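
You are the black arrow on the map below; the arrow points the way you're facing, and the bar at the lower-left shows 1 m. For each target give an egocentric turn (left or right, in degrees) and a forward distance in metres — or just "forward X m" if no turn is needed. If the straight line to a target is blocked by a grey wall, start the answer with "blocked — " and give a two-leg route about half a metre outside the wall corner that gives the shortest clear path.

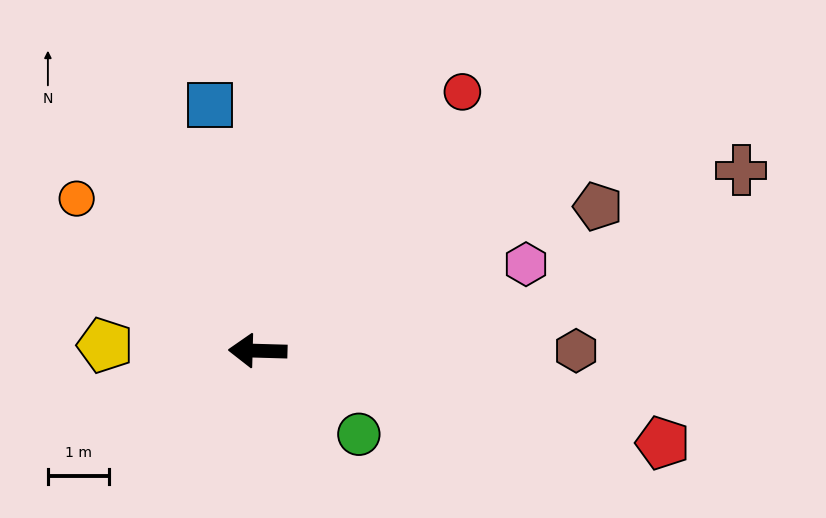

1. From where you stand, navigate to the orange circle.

turn right 38°, forward 3.9 m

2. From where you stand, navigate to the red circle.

turn right 127°, forward 5.4 m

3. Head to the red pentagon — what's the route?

turn left 169°, forward 6.8 m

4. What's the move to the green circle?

turn left 142°, forward 2.1 m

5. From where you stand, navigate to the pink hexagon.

turn right 161°, forward 4.6 m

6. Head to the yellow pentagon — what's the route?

forward 2.5 m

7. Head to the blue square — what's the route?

turn right 77°, forward 4.1 m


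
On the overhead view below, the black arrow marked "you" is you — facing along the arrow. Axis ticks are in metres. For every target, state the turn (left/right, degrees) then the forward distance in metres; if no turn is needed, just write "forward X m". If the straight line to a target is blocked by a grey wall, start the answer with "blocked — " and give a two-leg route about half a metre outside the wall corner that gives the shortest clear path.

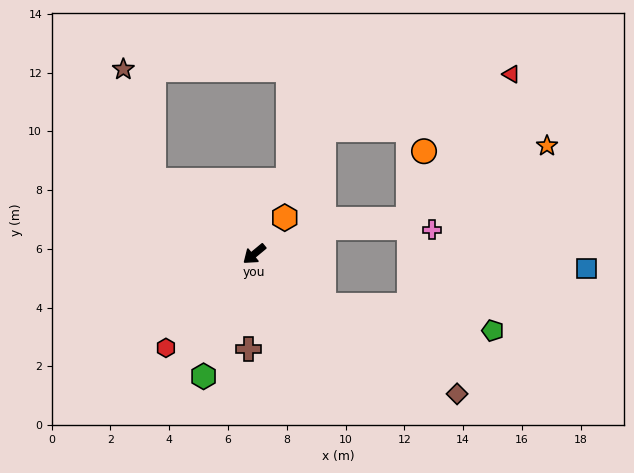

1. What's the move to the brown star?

blocked — turn right 76°, forward 4.3 m, then turn right 38°, forward 3.9 m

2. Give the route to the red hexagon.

turn left 7°, forward 4.4 m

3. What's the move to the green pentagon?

blocked — turn left 104°, forward 2.9 m, then turn left 28°, forward 5.8 m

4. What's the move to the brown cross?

turn left 47°, forward 3.2 m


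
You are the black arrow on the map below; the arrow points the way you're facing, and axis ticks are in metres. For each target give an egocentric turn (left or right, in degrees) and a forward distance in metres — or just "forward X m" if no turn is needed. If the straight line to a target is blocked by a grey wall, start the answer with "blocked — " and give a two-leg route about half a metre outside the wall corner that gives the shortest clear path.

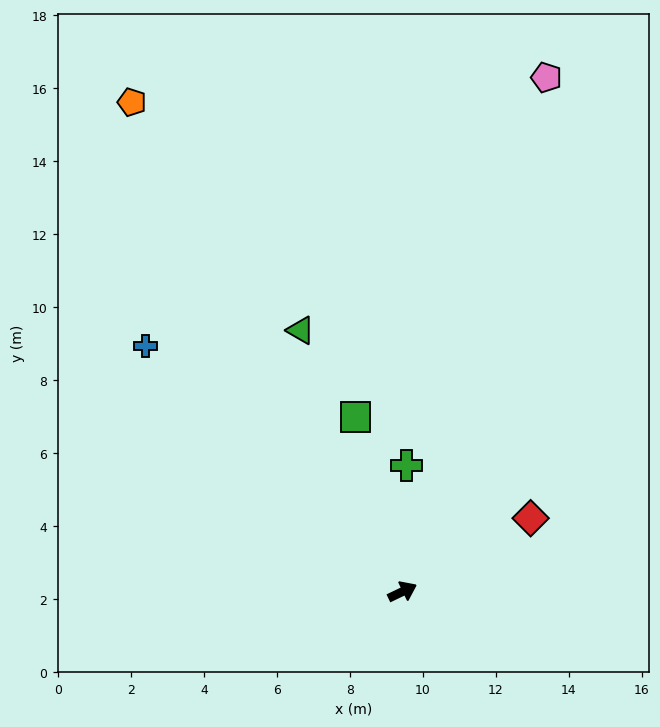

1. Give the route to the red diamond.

turn left 4°, forward 4.1 m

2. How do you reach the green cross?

turn left 62°, forward 3.5 m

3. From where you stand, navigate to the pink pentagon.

turn left 49°, forward 14.6 m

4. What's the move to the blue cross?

turn left 111°, forward 9.7 m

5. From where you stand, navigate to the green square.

turn left 79°, forward 5.0 m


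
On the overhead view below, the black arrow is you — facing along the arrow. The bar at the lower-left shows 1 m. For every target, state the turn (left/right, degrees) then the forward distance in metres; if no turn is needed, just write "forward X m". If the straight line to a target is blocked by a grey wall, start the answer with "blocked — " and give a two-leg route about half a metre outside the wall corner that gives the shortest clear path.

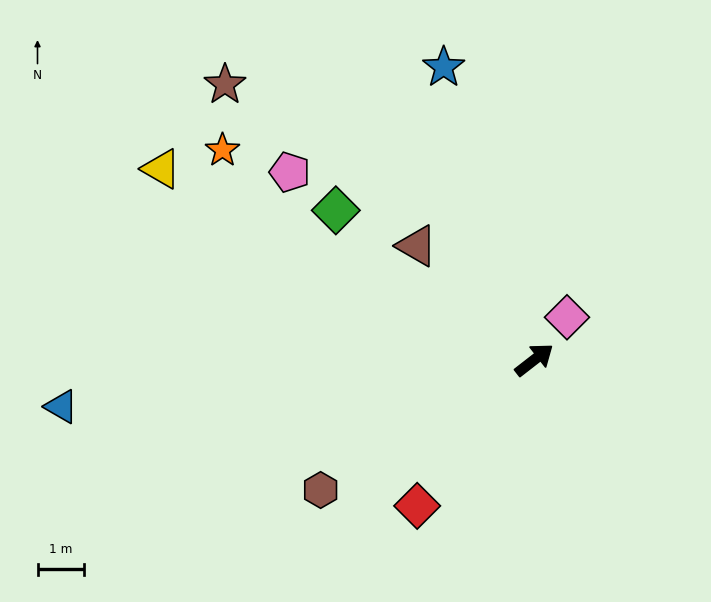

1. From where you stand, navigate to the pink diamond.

turn left 15°, forward 1.2 m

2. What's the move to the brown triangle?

turn left 98°, forward 3.5 m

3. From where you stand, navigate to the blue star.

turn left 69°, forward 6.6 m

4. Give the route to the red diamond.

turn right 167°, forward 4.0 m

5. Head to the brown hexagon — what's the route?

turn left 173°, forward 5.4 m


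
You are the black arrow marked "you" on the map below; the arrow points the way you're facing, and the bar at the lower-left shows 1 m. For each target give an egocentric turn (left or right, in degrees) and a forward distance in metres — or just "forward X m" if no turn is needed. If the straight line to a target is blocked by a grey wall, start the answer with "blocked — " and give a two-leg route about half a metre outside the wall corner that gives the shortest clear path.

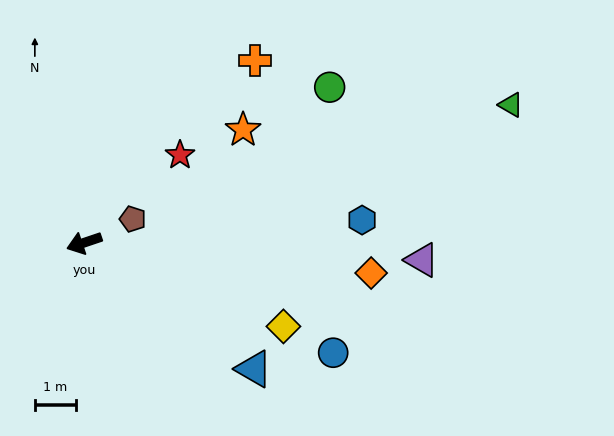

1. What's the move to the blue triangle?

turn left 125°, forward 5.1 m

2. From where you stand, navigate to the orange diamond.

turn left 155°, forward 7.0 m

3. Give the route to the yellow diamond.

turn left 139°, forward 5.2 m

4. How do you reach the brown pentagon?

turn right 173°, forward 1.3 m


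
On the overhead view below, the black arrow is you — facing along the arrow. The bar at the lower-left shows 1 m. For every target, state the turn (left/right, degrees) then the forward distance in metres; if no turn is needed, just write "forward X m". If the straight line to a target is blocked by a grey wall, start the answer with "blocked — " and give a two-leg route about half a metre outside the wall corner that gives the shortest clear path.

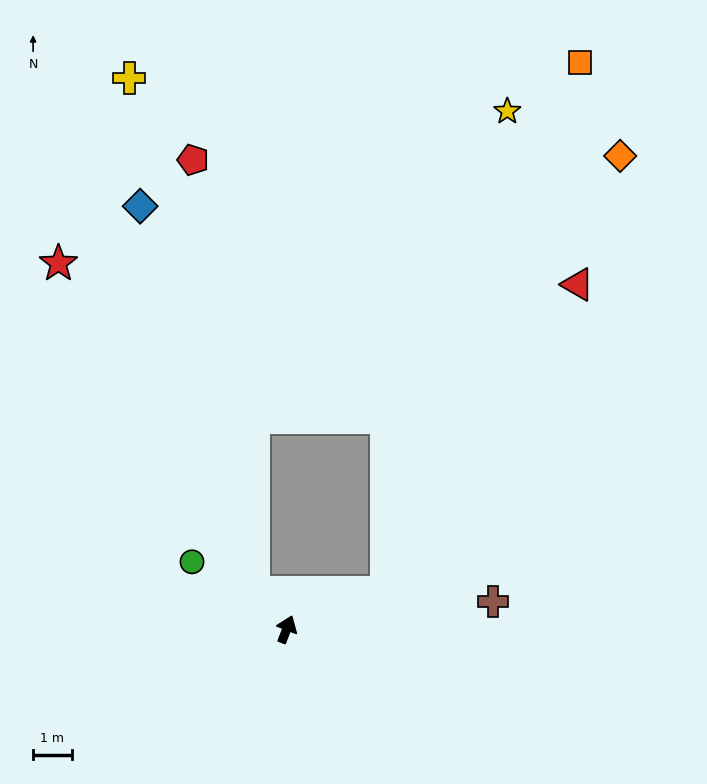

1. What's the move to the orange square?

blocked — turn right 49°, forward 2.8 m, then turn left 50°, forward 14.7 m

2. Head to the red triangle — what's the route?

blocked — turn right 49°, forward 2.8 m, then turn left 38°, forward 9.4 m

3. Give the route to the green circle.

turn left 76°, forward 3.0 m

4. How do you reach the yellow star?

blocked — turn right 49°, forward 2.8 m, then turn left 56°, forward 12.9 m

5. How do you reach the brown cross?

turn right 61°, forward 5.4 m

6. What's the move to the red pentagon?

blocked — turn left 63°, forward 1.3 m, then turn right 34°, forward 11.4 m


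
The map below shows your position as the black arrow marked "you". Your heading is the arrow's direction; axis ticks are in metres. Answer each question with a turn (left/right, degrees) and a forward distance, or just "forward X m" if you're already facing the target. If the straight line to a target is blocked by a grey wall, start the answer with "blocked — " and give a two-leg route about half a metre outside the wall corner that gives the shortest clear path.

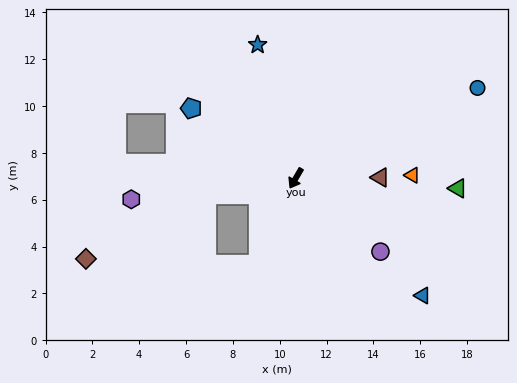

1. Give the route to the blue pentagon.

turn right 93°, forward 5.4 m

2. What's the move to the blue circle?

turn left 147°, forward 8.7 m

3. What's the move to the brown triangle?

turn left 121°, forward 3.6 m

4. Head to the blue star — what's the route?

turn right 134°, forward 5.9 m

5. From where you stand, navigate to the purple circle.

turn left 79°, forward 4.8 m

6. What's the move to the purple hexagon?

turn right 52°, forward 7.1 m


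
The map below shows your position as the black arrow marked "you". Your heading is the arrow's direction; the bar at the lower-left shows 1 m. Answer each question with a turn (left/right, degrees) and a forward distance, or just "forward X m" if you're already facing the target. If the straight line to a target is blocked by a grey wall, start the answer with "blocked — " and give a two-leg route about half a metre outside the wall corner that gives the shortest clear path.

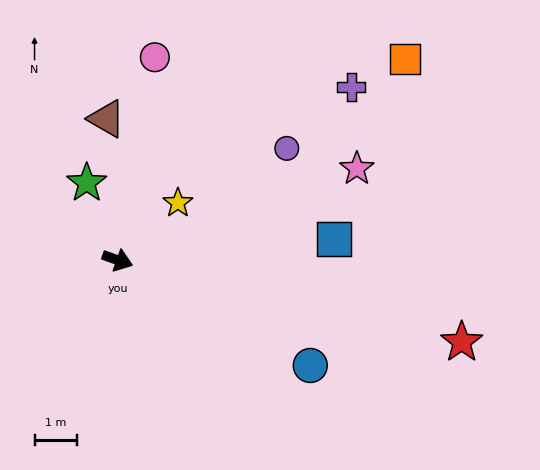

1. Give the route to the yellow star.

turn left 63°, forward 1.9 m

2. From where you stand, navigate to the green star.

turn left 131°, forward 1.9 m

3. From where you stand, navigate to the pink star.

turn left 40°, forward 6.0 m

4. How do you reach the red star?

turn left 6°, forward 8.3 m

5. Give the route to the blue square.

turn left 25°, forward 5.1 m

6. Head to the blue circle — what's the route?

turn right 9°, forward 5.1 m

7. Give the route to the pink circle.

turn left 99°, forward 4.8 m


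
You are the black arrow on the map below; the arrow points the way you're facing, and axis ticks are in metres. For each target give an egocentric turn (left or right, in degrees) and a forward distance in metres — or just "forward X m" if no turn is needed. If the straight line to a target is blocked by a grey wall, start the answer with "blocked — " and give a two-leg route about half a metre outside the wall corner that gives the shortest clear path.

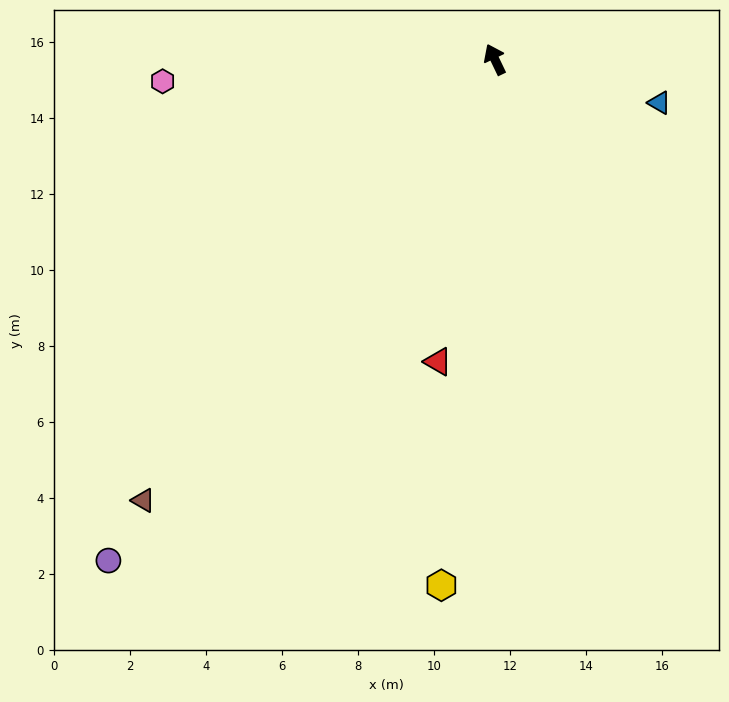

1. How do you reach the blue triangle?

turn right 130°, forward 4.5 m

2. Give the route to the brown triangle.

turn left 116°, forward 14.8 m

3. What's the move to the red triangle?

turn left 144°, forward 8.1 m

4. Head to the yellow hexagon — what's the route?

turn left 149°, forward 13.9 m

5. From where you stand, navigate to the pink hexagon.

turn left 68°, forward 8.8 m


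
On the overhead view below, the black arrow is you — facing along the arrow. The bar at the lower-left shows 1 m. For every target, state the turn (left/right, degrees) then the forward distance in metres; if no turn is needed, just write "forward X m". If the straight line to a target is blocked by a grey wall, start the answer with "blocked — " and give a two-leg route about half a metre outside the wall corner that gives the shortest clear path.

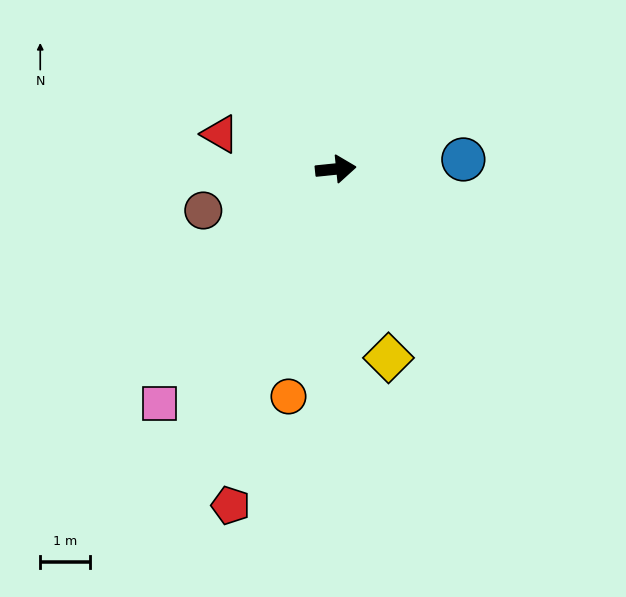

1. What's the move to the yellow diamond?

turn right 80°, forward 3.9 m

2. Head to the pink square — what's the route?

turn right 133°, forward 5.8 m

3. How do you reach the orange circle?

turn right 108°, forward 4.6 m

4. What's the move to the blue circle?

forward 2.5 m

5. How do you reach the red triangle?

turn left 157°, forward 2.4 m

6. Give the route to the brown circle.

turn right 168°, forward 2.8 m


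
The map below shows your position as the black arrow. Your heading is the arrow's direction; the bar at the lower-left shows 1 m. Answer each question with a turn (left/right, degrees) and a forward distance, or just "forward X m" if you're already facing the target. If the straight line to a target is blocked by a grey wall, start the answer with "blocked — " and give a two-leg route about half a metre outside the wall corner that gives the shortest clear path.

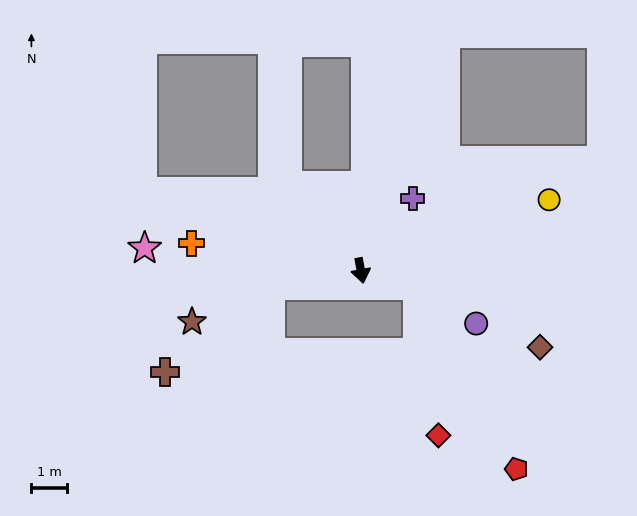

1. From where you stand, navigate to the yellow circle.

turn left 100°, forward 5.7 m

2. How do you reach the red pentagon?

blocked — turn left 65°, forward 1.7 m, then turn right 47°, forward 5.9 m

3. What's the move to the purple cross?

turn left 134°, forward 2.5 m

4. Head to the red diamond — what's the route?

blocked — turn left 65°, forward 1.7 m, then turn right 68°, forward 4.3 m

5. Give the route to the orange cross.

turn right 110°, forward 4.9 m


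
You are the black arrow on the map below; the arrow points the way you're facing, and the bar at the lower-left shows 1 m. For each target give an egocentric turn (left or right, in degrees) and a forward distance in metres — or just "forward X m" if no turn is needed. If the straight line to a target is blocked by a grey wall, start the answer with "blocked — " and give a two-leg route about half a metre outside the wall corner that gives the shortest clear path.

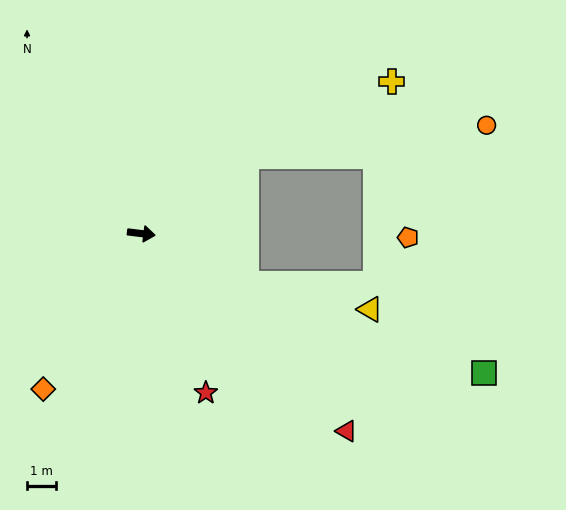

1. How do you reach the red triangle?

turn right 37°, forward 9.7 m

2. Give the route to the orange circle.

blocked — turn left 43°, forward 4.5 m, then turn right 29°, forward 8.3 m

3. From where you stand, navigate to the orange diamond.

turn right 115°, forward 6.3 m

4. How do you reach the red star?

turn right 61°, forward 5.9 m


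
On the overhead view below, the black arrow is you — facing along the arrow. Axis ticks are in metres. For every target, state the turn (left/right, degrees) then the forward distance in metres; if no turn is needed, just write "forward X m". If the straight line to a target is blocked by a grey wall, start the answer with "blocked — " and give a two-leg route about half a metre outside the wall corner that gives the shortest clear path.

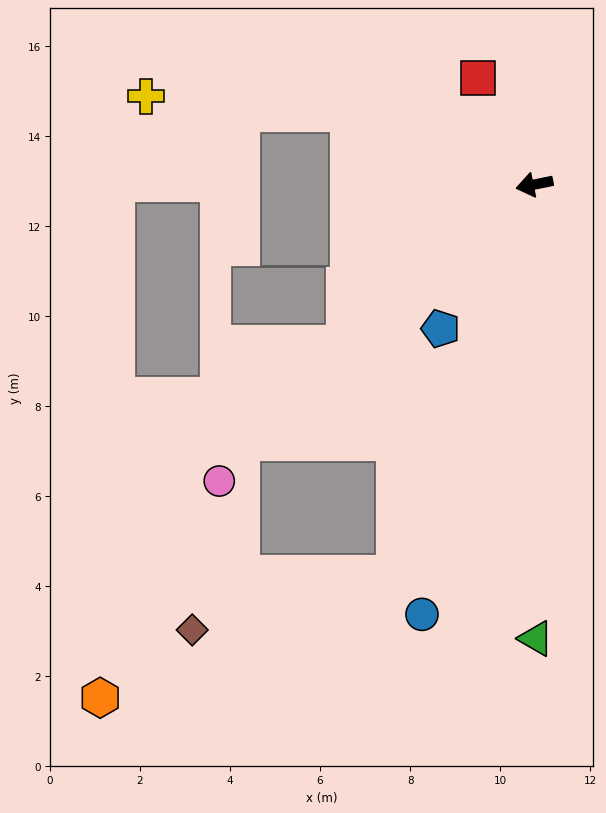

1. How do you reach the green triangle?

turn left 79°, forward 10.1 m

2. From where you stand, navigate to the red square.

turn right 73°, forward 2.7 m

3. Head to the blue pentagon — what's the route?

turn left 45°, forward 3.8 m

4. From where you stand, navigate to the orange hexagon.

blocked — turn left 59°, forward 9.2 m, then turn right 48°, forward 7.1 m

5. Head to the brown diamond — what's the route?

blocked — turn left 59°, forward 9.2 m, then turn right 55°, forward 4.7 m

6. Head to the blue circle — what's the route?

turn left 64°, forward 9.9 m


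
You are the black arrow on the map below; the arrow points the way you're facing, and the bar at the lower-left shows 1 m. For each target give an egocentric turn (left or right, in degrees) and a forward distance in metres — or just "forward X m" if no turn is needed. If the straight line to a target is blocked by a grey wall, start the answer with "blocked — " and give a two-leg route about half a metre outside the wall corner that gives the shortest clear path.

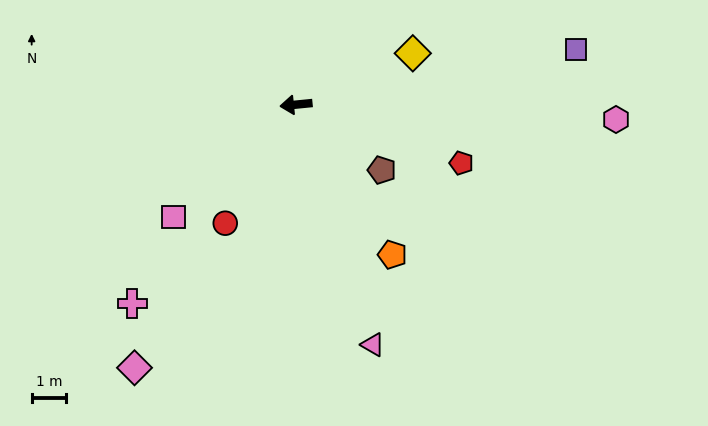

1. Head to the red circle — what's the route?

turn left 53°, forward 4.0 m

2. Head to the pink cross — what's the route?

turn left 45°, forward 7.5 m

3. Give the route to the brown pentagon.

turn left 137°, forward 3.1 m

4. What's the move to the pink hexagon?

turn left 172°, forward 9.3 m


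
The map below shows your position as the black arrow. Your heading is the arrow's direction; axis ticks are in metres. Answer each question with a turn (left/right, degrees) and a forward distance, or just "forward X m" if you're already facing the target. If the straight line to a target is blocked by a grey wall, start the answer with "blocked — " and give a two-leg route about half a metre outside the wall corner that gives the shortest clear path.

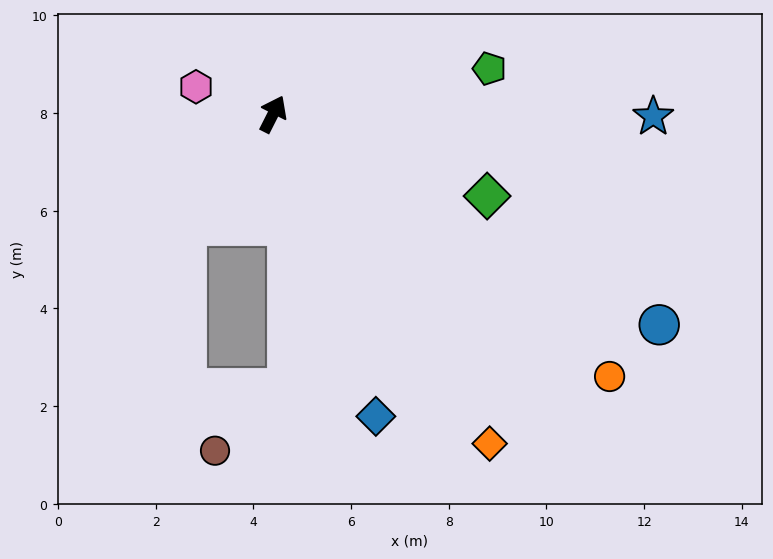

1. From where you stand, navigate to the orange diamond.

turn right 120°, forward 8.1 m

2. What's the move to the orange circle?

turn right 101°, forward 8.7 m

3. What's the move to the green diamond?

turn right 84°, forward 4.7 m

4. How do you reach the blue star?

turn right 64°, forward 7.8 m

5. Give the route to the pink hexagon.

turn left 97°, forward 1.7 m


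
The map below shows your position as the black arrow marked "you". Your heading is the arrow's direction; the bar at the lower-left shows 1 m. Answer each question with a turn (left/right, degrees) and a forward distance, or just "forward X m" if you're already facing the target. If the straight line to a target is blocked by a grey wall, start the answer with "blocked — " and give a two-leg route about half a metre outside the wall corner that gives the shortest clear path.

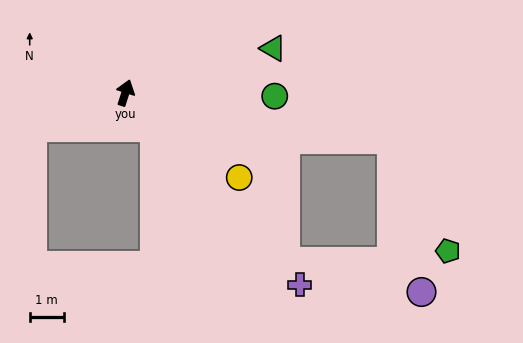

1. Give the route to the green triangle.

turn right 55°, forward 4.5 m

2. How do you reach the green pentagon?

blocked — turn right 82°, forward 8.0 m, then turn right 53°, forward 3.7 m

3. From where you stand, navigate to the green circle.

turn right 73°, forward 4.4 m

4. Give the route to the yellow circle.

turn right 109°, forward 4.2 m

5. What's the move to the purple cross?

turn right 120°, forward 7.6 m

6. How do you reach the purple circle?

blocked — turn right 119°, forward 6.8 m, then turn left 34°, forward 4.1 m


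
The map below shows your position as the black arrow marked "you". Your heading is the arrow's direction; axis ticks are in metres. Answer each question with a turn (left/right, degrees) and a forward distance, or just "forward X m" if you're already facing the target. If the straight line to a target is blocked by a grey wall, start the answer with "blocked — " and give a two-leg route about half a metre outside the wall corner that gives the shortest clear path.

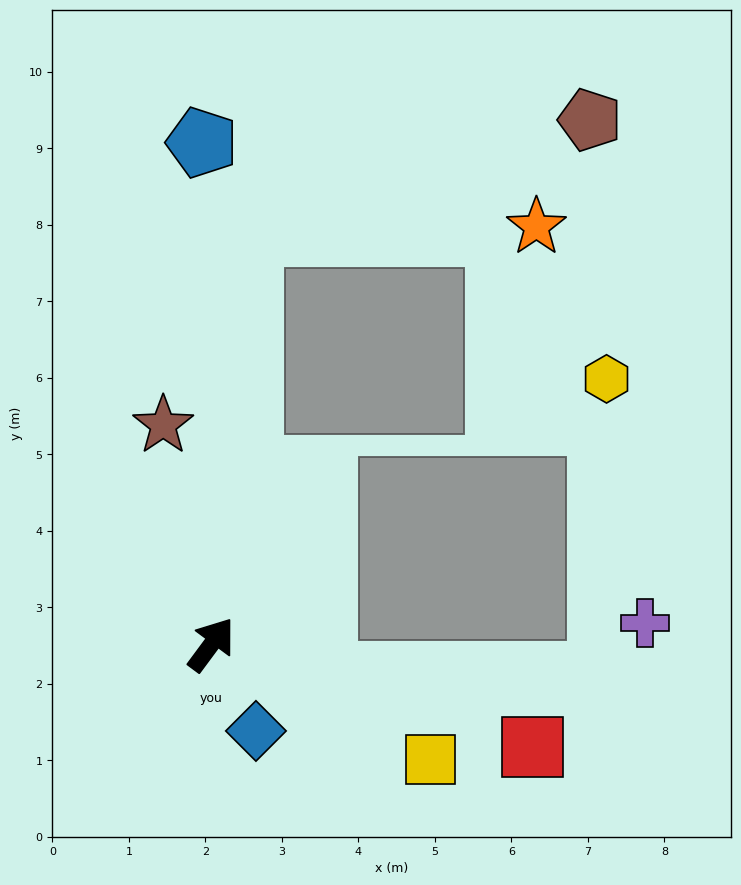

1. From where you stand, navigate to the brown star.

turn left 49°, forward 2.9 m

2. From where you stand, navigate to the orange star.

blocked — turn left 31°, forward 5.4 m, then turn right 83°, forward 3.7 m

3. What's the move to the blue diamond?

turn right 116°, forward 1.3 m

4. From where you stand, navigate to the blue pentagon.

turn left 38°, forward 6.6 m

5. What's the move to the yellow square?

turn right 81°, forward 3.2 m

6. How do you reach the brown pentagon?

blocked — turn left 31°, forward 5.4 m, then turn right 66°, forward 4.7 m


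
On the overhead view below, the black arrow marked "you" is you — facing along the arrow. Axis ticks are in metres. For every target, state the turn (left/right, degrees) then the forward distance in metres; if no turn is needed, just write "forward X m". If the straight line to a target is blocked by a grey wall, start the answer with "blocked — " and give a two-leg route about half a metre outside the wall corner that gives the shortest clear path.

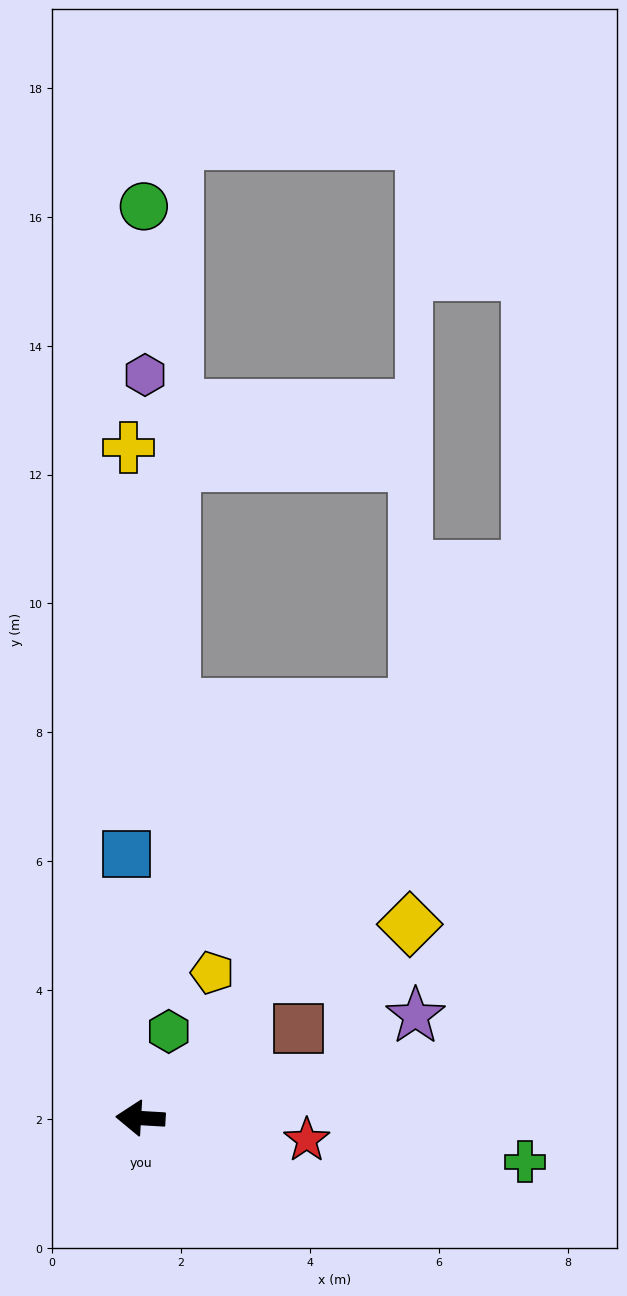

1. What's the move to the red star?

turn left 176°, forward 2.6 m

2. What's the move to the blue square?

turn right 84°, forward 4.1 m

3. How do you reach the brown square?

turn right 147°, forward 2.8 m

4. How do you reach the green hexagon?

turn right 105°, forward 1.4 m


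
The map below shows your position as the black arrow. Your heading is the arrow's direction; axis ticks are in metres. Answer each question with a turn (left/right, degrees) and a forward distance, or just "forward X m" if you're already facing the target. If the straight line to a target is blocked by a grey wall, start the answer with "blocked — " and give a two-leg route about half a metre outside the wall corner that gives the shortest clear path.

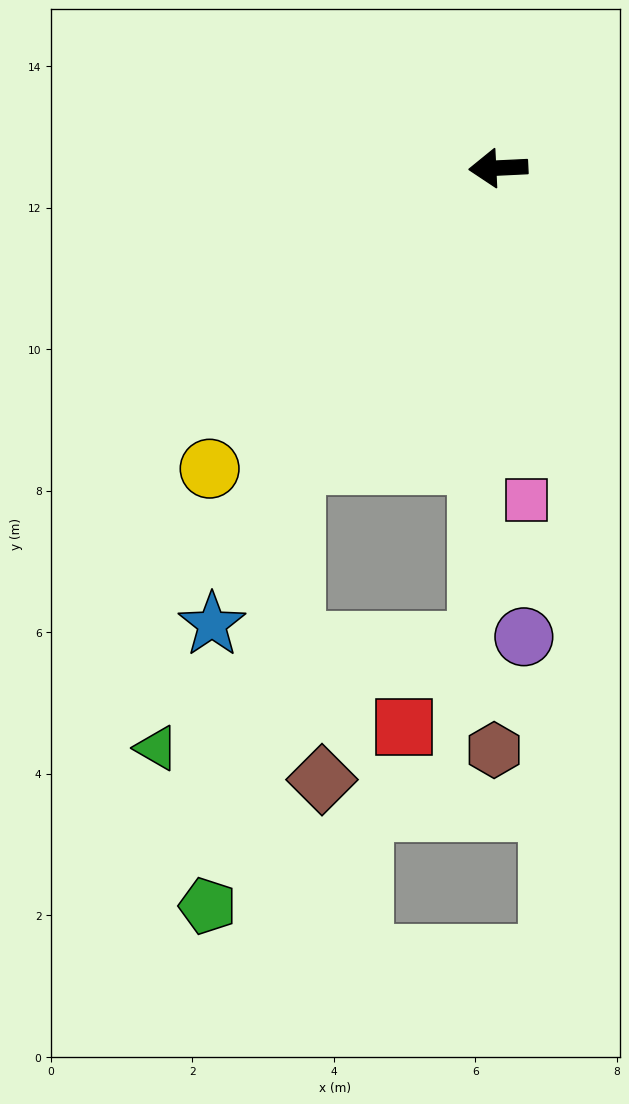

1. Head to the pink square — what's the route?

turn left 92°, forward 4.7 m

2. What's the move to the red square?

blocked — turn left 85°, forward 6.7 m, then turn right 39°, forward 1.6 m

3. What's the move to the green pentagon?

blocked — turn left 53°, forward 5.1 m, then turn left 23°, forward 6.4 m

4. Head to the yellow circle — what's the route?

turn left 43°, forward 5.9 m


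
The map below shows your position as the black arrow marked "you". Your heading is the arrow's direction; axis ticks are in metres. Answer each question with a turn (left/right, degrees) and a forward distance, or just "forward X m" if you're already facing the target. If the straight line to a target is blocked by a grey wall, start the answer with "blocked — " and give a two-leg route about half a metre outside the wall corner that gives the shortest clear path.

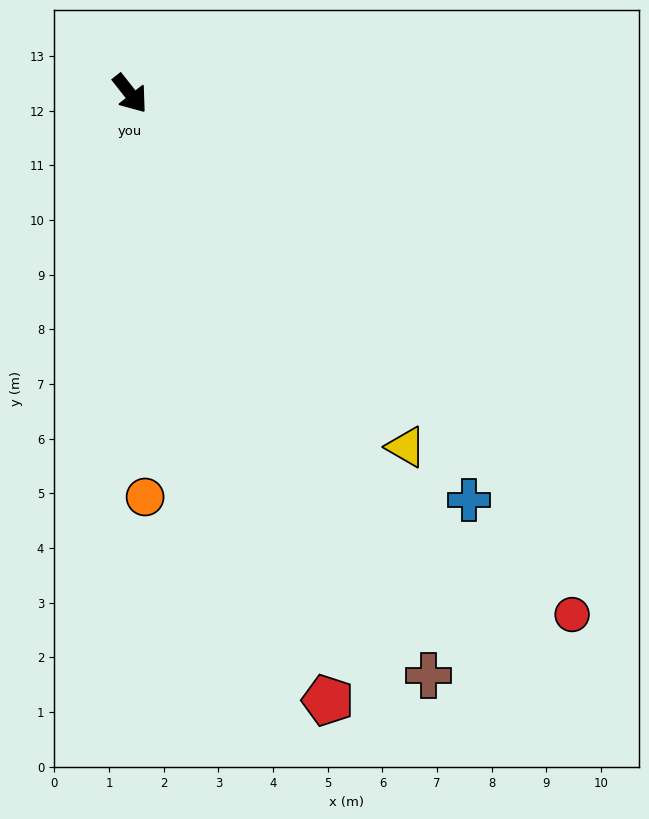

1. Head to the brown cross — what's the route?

turn right 11°, forward 12.0 m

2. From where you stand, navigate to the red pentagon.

turn right 20°, forward 11.7 m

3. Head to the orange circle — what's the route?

turn right 36°, forward 7.4 m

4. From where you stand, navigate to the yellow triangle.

forward 8.2 m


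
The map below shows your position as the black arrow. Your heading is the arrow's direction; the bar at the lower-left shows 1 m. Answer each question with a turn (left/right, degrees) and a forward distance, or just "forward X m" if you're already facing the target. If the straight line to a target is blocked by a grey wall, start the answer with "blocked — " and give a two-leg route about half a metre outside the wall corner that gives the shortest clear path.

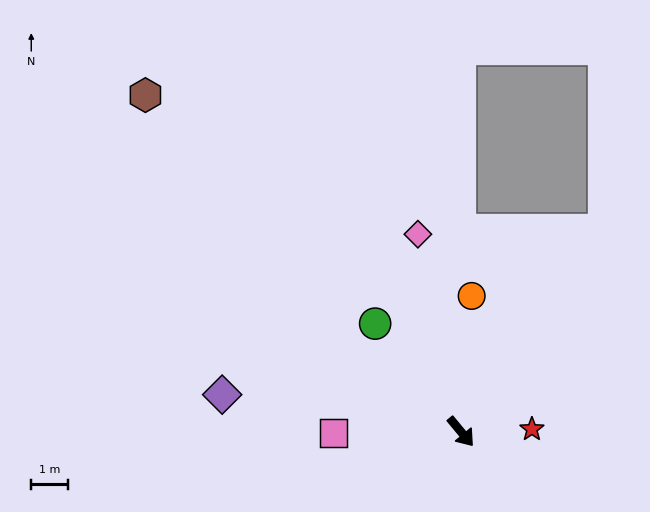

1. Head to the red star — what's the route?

turn left 52°, forward 1.9 m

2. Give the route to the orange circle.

turn left 136°, forward 3.7 m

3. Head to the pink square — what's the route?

turn right 129°, forward 3.4 m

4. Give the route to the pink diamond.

turn left 153°, forward 5.4 m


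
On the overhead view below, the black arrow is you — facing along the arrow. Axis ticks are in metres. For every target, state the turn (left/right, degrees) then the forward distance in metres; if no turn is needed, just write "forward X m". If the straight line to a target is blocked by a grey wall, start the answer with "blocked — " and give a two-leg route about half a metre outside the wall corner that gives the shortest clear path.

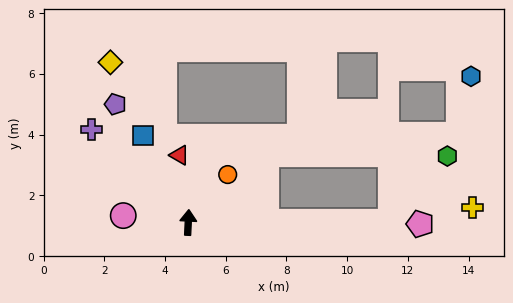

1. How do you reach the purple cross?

turn left 49°, forward 4.4 m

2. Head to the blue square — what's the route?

turn left 30°, forward 3.2 m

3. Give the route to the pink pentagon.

turn right 88°, forward 7.6 m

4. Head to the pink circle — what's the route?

turn left 87°, forward 2.2 m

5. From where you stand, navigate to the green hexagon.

blocked — turn right 87°, forward 6.7 m, then turn left 49°, forward 2.8 m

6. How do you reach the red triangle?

turn left 10°, forward 2.2 m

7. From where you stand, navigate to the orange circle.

turn right 37°, forward 2.0 m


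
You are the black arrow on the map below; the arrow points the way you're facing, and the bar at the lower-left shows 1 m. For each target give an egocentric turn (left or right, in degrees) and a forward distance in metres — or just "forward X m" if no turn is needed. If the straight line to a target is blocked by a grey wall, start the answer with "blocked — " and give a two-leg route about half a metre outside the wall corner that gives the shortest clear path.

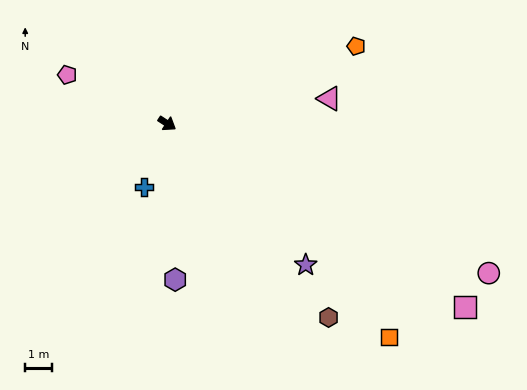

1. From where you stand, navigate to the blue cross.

turn right 77°, forward 2.5 m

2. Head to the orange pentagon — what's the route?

turn left 55°, forward 7.5 m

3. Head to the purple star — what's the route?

turn right 12°, forward 7.3 m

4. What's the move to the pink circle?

turn left 8°, forward 13.1 m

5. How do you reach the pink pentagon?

turn right 173°, forward 4.1 m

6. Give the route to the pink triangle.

turn left 42°, forward 6.0 m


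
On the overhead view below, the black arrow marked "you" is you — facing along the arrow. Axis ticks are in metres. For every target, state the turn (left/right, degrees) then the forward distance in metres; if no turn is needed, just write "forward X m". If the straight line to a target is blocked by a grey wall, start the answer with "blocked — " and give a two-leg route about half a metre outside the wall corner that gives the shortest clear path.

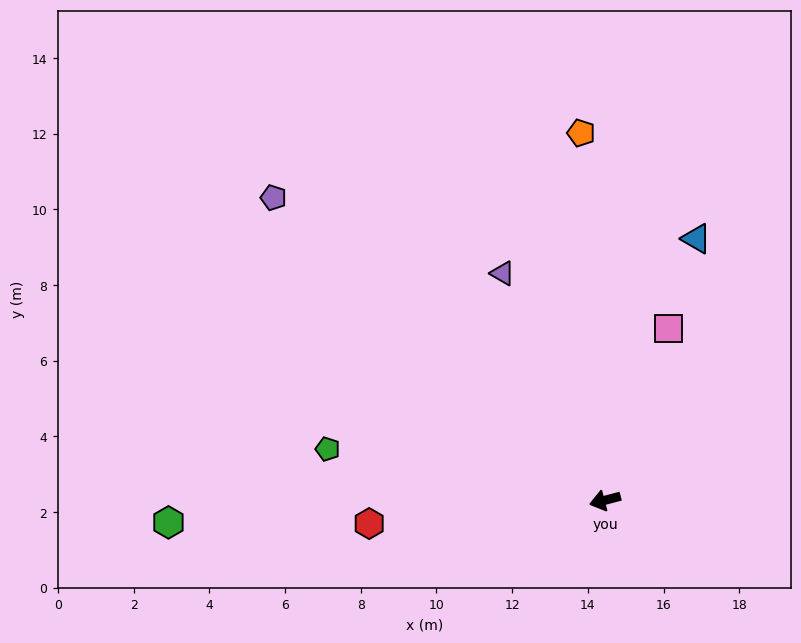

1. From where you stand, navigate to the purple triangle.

turn right 80°, forward 6.6 m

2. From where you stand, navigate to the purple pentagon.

turn right 57°, forward 11.9 m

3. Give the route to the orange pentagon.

turn right 101°, forward 9.7 m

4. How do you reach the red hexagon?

turn right 9°, forward 6.3 m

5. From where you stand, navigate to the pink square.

turn right 125°, forward 4.8 m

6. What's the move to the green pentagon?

turn right 25°, forward 7.5 m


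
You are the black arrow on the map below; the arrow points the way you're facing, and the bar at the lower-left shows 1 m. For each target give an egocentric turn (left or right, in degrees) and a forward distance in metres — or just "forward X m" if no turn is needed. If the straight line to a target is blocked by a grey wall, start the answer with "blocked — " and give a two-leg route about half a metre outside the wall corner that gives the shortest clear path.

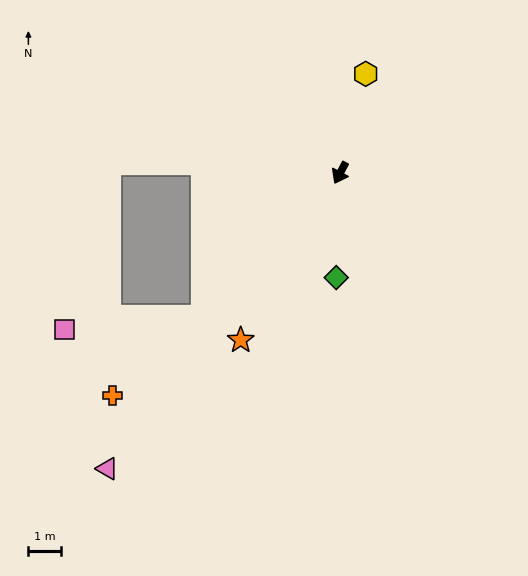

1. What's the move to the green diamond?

turn left 26°, forward 3.2 m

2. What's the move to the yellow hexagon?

turn right 167°, forward 3.2 m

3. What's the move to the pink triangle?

turn right 10°, forward 11.7 m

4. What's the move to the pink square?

blocked — turn right 15°, forward 6.2 m, then turn right 43°, forward 4.4 m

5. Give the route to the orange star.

turn right 3°, forward 6.0 m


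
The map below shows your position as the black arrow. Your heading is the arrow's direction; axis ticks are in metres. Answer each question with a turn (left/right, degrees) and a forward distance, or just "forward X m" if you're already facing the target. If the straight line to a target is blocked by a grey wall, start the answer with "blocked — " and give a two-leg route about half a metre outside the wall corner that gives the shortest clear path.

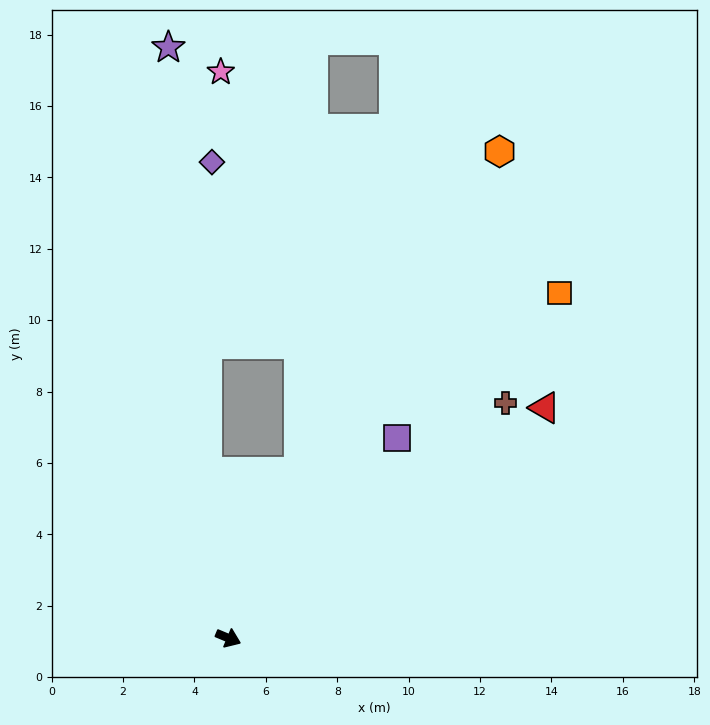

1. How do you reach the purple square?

turn left 72°, forward 7.3 m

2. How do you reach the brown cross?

turn left 63°, forward 10.2 m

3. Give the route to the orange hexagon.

turn left 84°, forward 15.6 m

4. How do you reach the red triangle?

turn left 59°, forward 11.0 m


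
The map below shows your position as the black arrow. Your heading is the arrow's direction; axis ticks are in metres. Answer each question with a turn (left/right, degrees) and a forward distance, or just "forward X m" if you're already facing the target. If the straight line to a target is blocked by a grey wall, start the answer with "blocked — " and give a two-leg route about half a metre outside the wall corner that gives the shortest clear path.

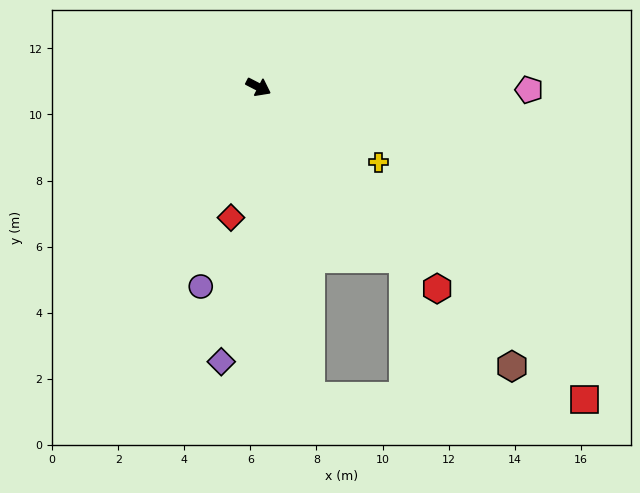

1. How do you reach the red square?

turn right 17°, forward 13.7 m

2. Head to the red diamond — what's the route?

turn right 75°, forward 4.0 m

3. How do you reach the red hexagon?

turn right 21°, forward 8.1 m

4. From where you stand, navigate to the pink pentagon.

turn left 27°, forward 8.2 m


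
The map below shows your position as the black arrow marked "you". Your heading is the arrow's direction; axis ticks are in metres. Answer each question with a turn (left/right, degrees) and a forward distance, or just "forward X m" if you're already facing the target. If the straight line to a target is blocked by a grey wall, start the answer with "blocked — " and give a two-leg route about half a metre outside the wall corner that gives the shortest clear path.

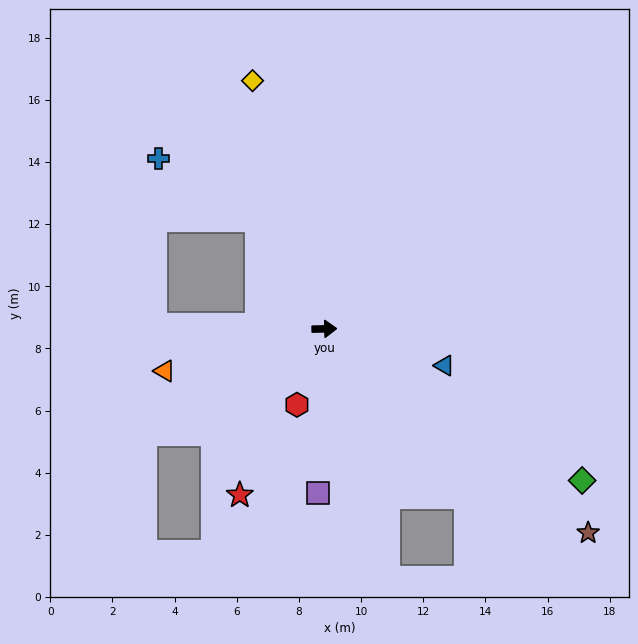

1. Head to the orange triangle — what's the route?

turn right 167°, forward 5.3 m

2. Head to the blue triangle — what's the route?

turn right 18°, forward 4.0 m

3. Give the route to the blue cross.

blocked — turn left 120°, forward 4.1 m, then turn left 28°, forward 3.8 m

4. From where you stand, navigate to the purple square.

turn right 93°, forward 5.3 m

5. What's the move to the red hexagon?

turn right 111°, forward 2.6 m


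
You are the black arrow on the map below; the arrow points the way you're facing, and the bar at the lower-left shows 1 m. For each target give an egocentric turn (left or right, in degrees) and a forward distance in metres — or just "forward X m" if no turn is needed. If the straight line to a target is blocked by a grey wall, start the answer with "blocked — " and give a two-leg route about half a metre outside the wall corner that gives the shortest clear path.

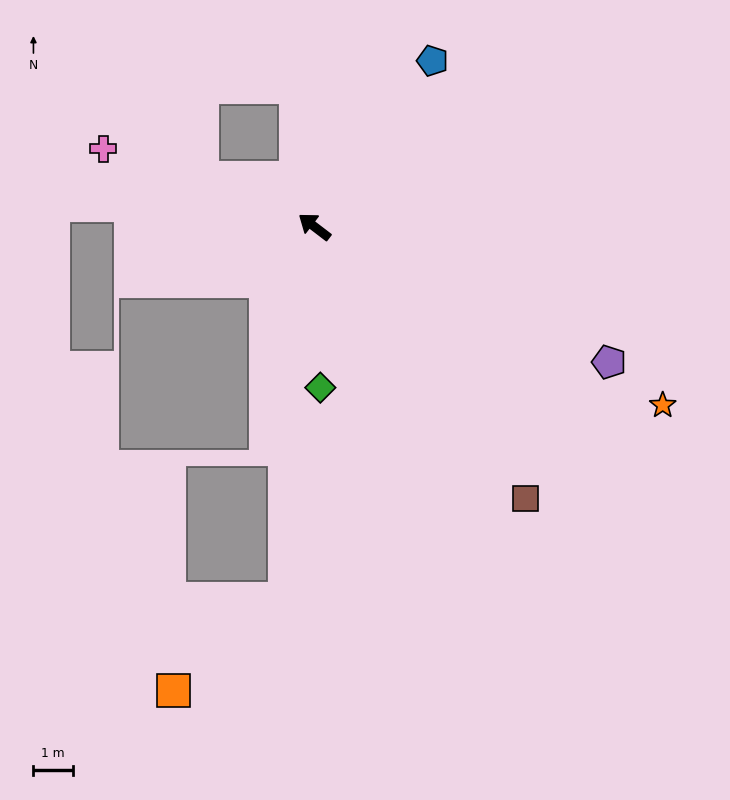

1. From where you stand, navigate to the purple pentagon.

turn right 167°, forward 8.2 m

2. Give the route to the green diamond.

turn left 129°, forward 4.1 m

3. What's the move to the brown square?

turn left 165°, forward 8.8 m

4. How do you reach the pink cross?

turn left 17°, forward 5.7 m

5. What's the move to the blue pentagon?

turn right 88°, forward 5.2 m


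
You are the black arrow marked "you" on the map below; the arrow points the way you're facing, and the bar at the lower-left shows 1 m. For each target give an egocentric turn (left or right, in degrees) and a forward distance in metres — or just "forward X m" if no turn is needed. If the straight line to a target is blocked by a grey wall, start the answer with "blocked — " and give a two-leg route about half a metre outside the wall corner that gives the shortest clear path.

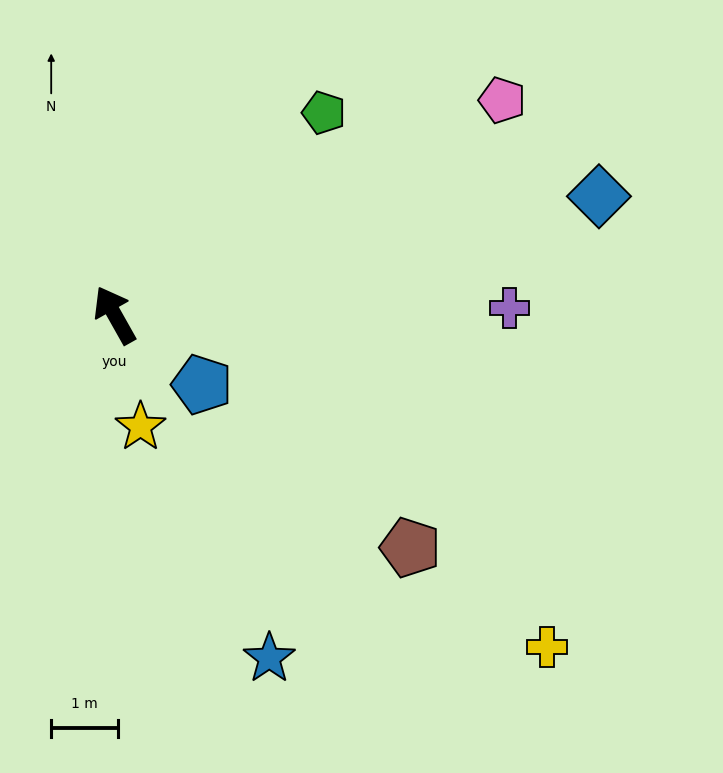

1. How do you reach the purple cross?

turn right 118°, forward 5.9 m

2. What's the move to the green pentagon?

turn right 75°, forward 4.3 m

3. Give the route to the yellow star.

turn left 164°, forward 1.7 m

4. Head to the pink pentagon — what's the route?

turn right 90°, forward 6.6 m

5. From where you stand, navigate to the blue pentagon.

turn right 158°, forward 1.7 m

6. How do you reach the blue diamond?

turn right 106°, forward 7.5 m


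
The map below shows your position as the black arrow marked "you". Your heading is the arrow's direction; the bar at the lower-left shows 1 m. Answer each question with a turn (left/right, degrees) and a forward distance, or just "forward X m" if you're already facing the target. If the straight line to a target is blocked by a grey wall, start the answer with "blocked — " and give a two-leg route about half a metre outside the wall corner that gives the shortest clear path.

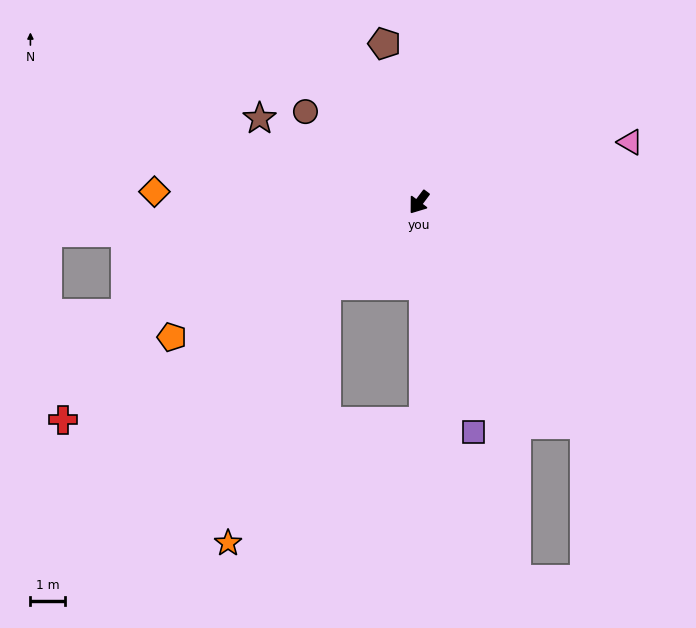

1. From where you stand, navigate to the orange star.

blocked — turn right 11°, forward 3.6 m, then turn left 27°, forward 8.0 m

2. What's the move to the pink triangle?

turn left 143°, forward 6.4 m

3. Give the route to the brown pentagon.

turn right 131°, forward 4.7 m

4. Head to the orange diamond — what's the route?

turn right 55°, forward 7.7 m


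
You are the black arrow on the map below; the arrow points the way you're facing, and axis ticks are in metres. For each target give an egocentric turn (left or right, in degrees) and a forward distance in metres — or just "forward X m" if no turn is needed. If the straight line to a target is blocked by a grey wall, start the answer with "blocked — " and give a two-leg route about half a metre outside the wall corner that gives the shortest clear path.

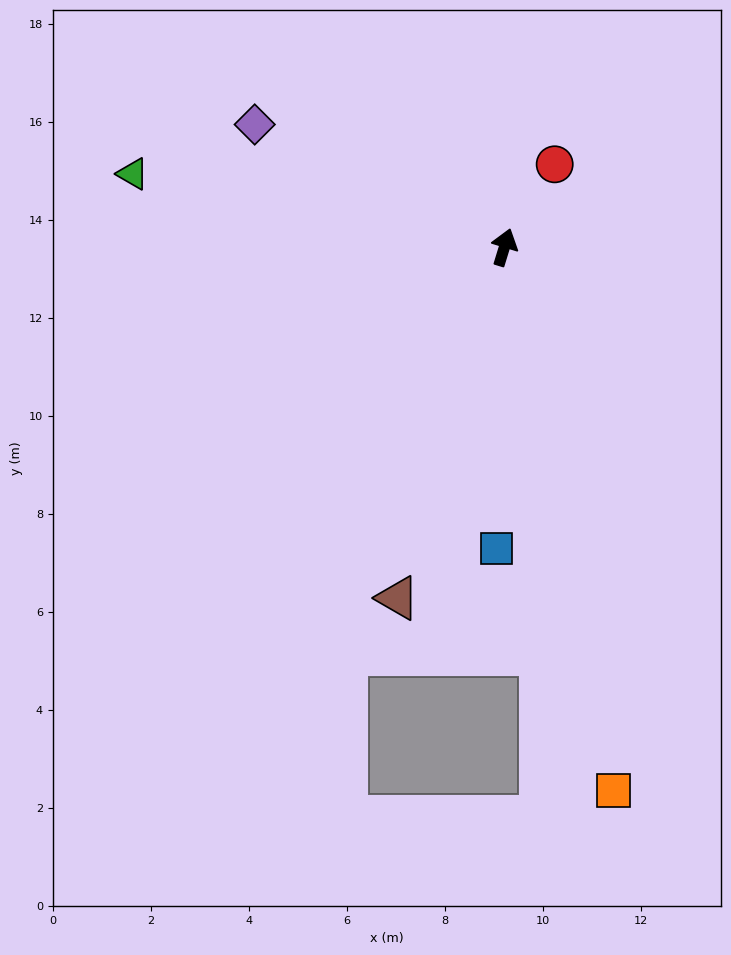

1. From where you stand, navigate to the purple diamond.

turn left 81°, forward 5.7 m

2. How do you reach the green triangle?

turn left 96°, forward 7.7 m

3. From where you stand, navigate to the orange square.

turn right 152°, forward 11.3 m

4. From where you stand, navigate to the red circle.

turn right 14°, forward 2.0 m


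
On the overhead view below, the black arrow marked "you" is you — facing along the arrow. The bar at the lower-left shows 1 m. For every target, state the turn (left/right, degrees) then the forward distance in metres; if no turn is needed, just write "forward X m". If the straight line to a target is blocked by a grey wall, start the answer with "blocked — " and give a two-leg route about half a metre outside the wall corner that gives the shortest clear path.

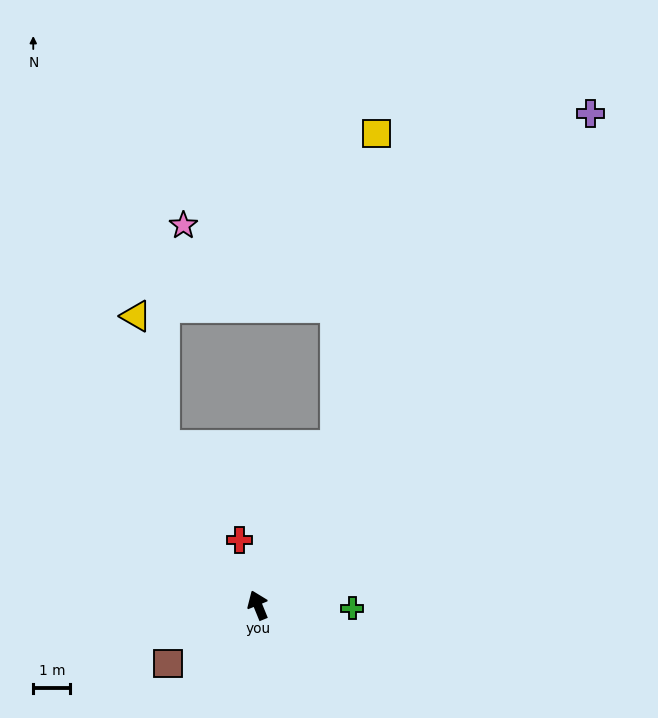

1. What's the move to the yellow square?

blocked — turn right 48°, forward 4.8 m, then turn left 18°, forward 8.5 m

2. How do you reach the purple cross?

turn right 56°, forward 16.0 m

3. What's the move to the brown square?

turn left 101°, forward 2.9 m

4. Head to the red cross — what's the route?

turn right 6°, forward 1.8 m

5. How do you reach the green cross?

turn right 114°, forward 2.6 m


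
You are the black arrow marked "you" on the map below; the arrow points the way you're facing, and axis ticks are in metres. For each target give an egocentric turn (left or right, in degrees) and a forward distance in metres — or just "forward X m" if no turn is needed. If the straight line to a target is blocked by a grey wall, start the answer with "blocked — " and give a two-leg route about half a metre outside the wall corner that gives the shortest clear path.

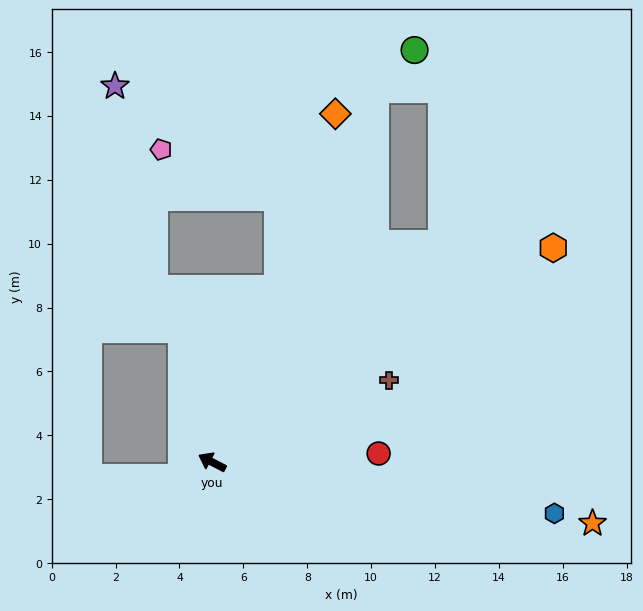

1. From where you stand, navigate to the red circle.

turn right 150°, forward 5.2 m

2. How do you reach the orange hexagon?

turn right 120°, forward 12.6 m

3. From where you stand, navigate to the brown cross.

turn right 128°, forward 6.1 m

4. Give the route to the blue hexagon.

turn right 161°, forward 10.8 m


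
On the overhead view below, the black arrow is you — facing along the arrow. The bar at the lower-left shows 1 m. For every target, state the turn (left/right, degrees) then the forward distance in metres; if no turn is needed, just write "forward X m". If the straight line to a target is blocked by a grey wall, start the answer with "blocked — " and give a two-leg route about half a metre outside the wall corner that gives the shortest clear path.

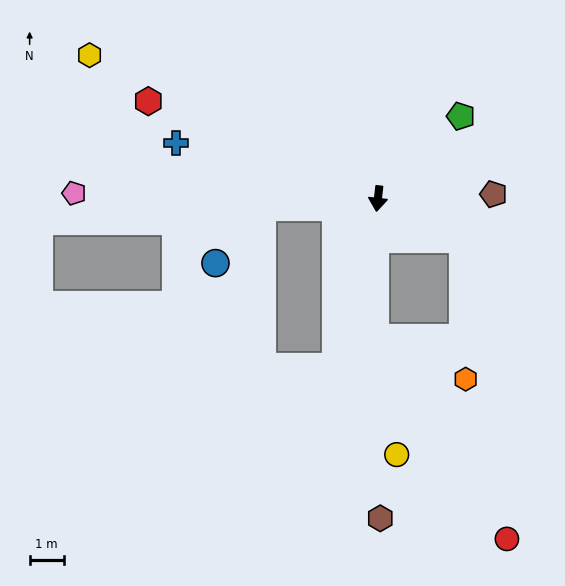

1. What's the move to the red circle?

blocked — turn left 71°, forward 2.8 m, then turn right 56°, forward 8.9 m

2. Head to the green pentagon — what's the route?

turn left 141°, forward 3.4 m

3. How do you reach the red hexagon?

turn right 106°, forward 7.3 m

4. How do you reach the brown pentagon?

turn left 99°, forward 3.4 m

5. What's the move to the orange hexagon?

blocked — turn left 71°, forward 2.8 m, then turn right 63°, forward 4.1 m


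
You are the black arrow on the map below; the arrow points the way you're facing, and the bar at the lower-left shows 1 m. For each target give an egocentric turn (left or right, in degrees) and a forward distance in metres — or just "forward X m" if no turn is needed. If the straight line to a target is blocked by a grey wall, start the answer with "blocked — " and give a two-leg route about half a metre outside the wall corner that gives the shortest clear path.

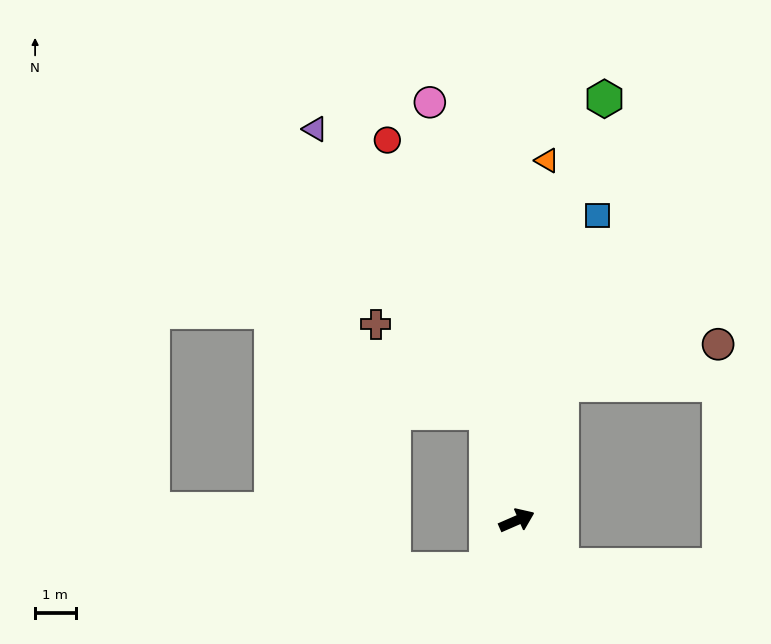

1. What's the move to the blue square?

turn left 52°, forward 7.8 m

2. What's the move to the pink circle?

turn left 78°, forward 10.5 m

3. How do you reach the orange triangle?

turn left 62°, forward 8.9 m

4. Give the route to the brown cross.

blocked — turn left 82°, forward 2.8 m, then turn left 36°, forward 3.5 m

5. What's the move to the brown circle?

blocked — turn left 48°, forward 3.5 m, then turn right 57°, forward 4.0 m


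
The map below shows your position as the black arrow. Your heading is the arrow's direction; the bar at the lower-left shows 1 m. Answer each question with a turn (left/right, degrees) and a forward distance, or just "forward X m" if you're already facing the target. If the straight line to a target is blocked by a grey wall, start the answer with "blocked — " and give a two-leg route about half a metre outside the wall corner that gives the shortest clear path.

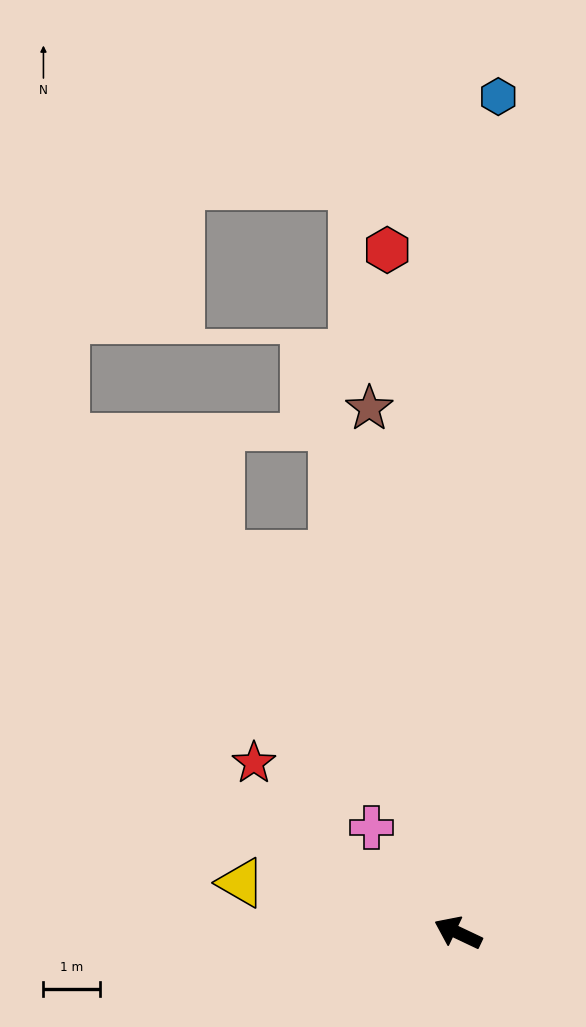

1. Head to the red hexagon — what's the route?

turn right 59°, forward 12.2 m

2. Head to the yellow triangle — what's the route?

turn left 12°, forward 4.0 m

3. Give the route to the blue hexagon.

turn right 67°, forward 14.9 m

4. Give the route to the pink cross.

turn right 25°, forward 2.4 m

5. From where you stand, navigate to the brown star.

turn right 55°, forward 9.4 m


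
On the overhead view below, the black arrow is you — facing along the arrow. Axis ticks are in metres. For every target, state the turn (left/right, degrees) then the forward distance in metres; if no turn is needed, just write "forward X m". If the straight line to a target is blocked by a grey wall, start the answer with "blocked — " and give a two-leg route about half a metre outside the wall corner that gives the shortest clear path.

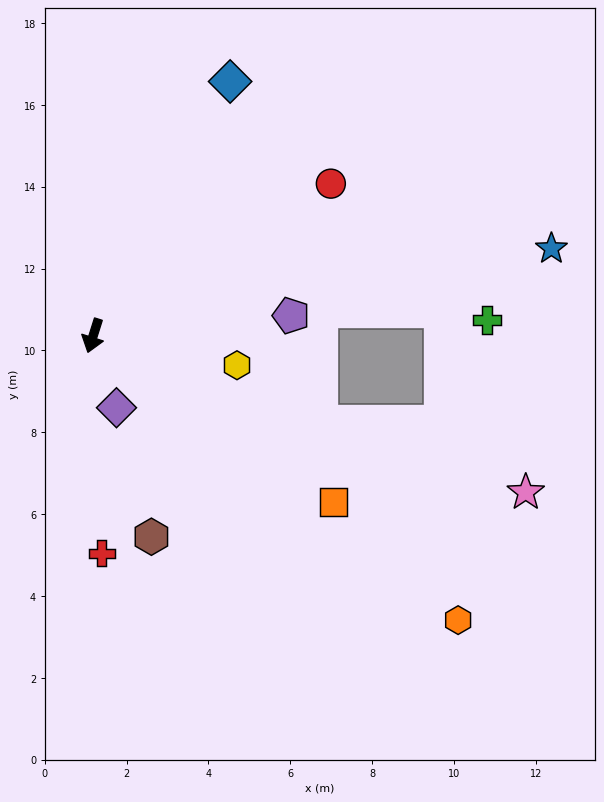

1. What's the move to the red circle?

turn left 140°, forward 6.9 m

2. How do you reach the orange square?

turn left 73°, forward 7.1 m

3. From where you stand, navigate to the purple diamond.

turn left 35°, forward 1.8 m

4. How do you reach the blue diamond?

turn left 169°, forward 7.1 m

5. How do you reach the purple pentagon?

turn left 113°, forward 4.9 m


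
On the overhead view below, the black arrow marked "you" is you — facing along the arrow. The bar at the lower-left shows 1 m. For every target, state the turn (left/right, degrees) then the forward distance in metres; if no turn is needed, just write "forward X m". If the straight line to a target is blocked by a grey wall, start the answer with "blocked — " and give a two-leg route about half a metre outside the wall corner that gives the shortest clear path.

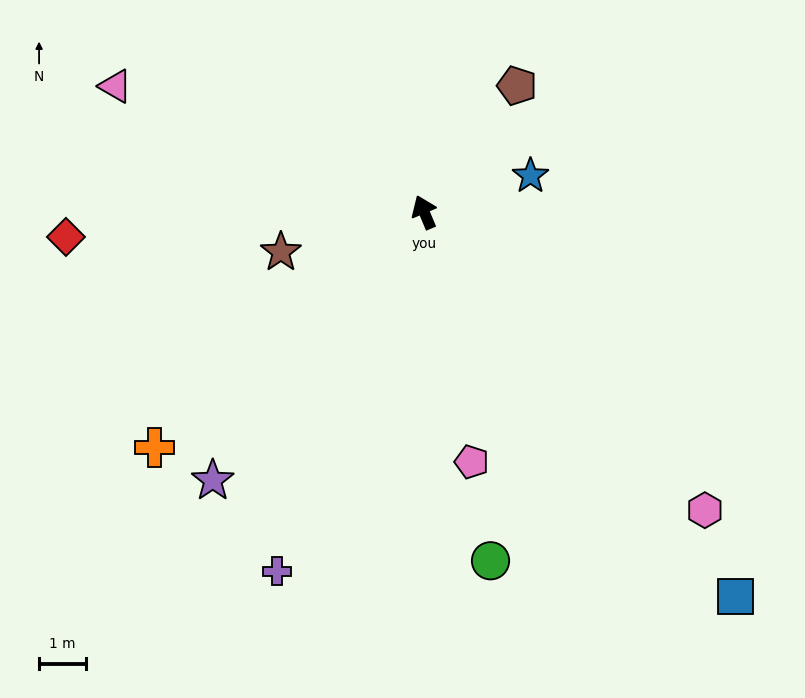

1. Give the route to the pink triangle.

turn left 45°, forward 7.1 m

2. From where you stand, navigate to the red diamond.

turn left 71°, forward 7.7 m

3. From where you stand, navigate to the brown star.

turn left 83°, forward 3.2 m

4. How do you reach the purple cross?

turn left 135°, forward 8.3 m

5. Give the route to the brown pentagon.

turn right 59°, forward 3.4 m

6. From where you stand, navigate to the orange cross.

turn left 108°, forward 7.6 m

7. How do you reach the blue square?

turn right 164°, forward 10.6 m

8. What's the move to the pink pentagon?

turn left 168°, forward 5.4 m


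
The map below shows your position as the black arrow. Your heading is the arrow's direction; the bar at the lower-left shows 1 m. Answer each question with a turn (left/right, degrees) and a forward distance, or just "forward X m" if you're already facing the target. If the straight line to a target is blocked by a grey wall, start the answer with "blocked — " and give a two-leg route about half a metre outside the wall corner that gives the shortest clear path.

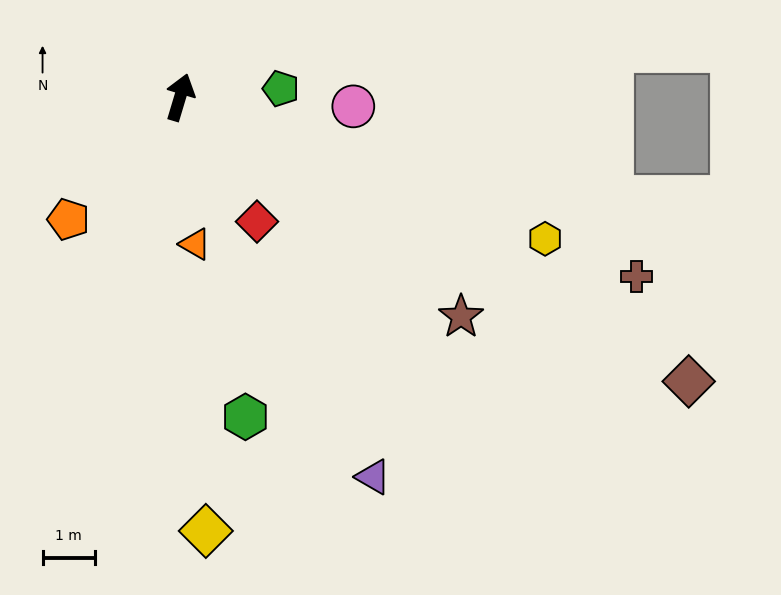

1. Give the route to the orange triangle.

turn right 157°, forward 2.8 m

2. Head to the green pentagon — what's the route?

turn right 68°, forward 1.9 m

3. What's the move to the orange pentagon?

turn left 154°, forward 3.2 m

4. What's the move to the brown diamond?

turn right 103°, forward 11.1 m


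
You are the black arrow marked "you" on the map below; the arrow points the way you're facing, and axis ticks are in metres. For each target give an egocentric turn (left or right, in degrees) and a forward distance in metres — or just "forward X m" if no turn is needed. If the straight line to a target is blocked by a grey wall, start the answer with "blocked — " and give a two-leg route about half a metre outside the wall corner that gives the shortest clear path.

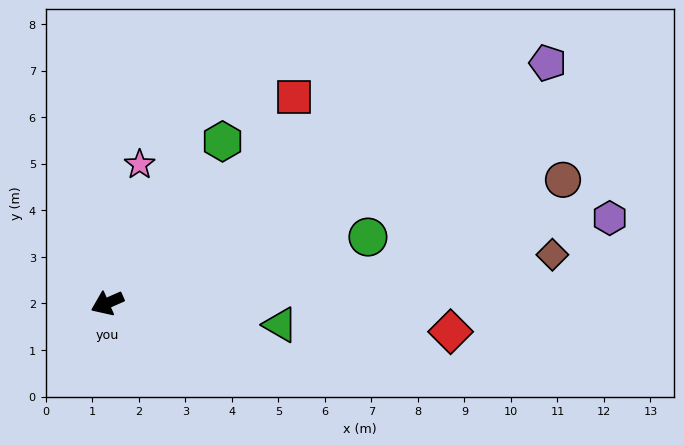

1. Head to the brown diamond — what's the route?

turn left 162°, forward 9.6 m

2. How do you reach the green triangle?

turn left 149°, forward 3.7 m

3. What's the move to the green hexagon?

turn right 149°, forward 4.3 m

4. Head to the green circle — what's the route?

turn left 170°, forward 5.8 m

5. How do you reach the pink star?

turn right 127°, forward 3.1 m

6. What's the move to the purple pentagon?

turn right 175°, forward 10.8 m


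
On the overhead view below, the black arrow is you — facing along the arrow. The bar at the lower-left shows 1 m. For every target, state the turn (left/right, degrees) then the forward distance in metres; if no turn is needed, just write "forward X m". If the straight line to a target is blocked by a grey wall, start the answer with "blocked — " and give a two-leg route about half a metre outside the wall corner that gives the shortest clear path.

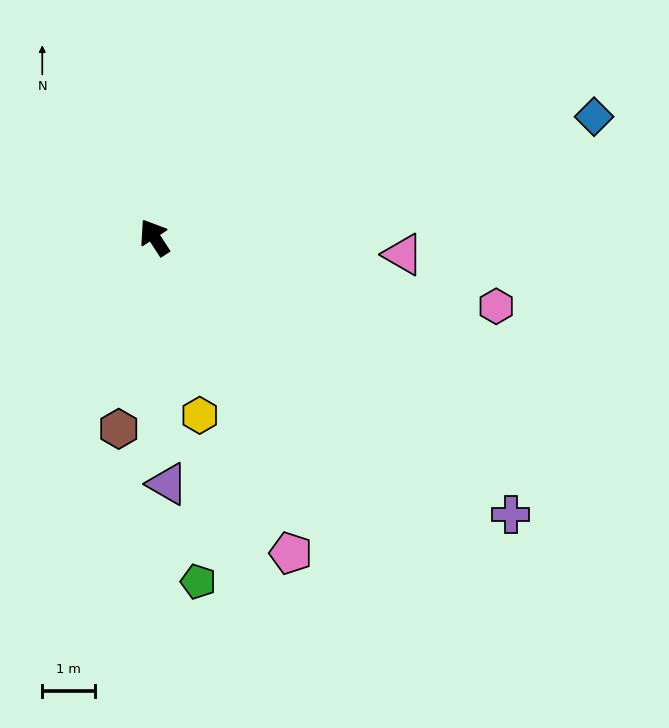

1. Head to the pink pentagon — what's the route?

turn left 170°, forward 6.5 m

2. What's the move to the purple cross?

turn right 161°, forward 8.5 m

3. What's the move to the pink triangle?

turn right 127°, forward 4.7 m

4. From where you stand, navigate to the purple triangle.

turn left 150°, forward 4.6 m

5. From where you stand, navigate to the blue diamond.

turn right 108°, forward 8.6 m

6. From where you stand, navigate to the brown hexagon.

turn left 136°, forward 3.7 m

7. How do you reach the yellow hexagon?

turn left 161°, forward 3.5 m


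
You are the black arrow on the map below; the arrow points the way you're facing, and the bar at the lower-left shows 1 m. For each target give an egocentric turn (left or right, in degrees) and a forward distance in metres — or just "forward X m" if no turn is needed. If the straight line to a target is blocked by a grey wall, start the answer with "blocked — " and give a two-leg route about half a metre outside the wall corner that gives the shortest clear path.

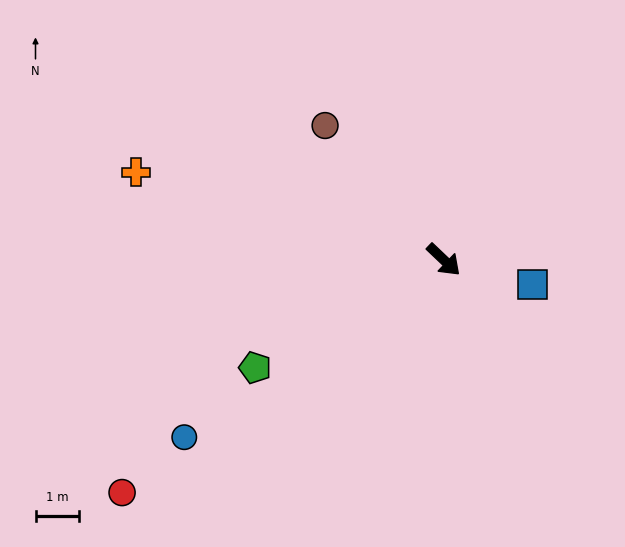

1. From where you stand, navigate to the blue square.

turn left 28°, forward 2.1 m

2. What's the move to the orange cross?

turn right 152°, forward 7.3 m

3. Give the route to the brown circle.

turn left 175°, forward 4.1 m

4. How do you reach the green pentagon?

turn right 107°, forward 5.0 m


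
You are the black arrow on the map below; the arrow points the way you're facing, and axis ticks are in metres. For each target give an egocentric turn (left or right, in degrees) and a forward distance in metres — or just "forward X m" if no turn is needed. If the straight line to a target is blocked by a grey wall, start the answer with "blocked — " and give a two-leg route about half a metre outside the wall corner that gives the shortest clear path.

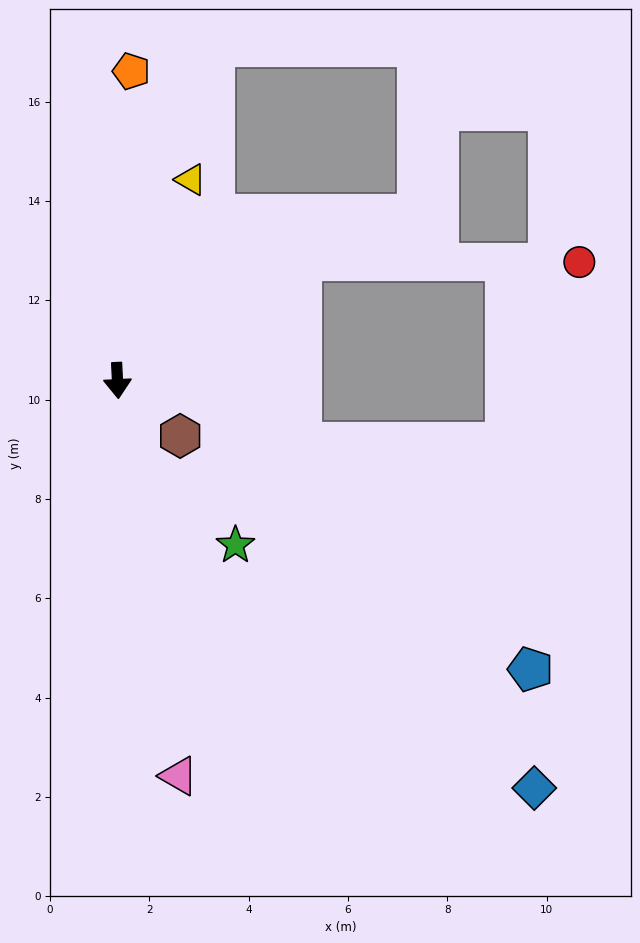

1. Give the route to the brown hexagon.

turn left 46°, forward 1.7 m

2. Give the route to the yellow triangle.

turn left 157°, forward 4.3 m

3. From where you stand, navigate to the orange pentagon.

turn left 175°, forward 6.2 m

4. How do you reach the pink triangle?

turn left 6°, forward 8.1 m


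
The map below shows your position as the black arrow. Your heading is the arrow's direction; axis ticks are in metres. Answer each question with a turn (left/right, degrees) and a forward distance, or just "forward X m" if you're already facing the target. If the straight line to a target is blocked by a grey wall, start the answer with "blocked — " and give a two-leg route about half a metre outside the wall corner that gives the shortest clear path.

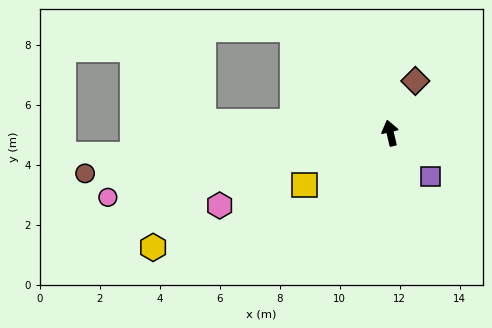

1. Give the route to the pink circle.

turn left 90°, forward 9.7 m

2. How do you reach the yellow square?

turn left 108°, forward 3.3 m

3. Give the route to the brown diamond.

turn right 39°, forward 1.9 m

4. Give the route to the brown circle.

turn left 84°, forward 10.3 m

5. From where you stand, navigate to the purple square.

turn right 150°, forward 2.0 m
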